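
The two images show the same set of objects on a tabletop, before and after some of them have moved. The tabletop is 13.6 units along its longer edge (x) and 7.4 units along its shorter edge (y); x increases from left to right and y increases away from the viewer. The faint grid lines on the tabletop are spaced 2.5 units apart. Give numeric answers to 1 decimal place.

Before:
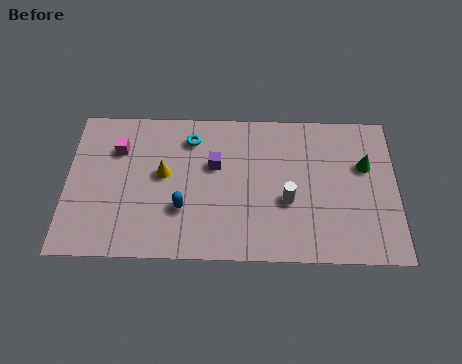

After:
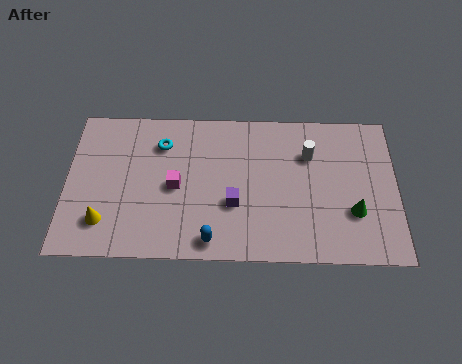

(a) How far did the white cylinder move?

2.5

The white cylinder moved from about (9.1, 2.9) to (10.0, 5.2), a distance of √(0.9² + 2.3²) ≈ 2.5.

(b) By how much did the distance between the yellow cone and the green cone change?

+1.9

Before: roughly 8.3 units apart; after: 10.2. That's 1.9 units further apart.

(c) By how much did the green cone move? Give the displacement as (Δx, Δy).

(-0.5, -2.3)

The green cone was at about (12.3, 4.7) and moved to about (11.8, 2.4).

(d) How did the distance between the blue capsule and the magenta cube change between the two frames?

-1.0

Before: roughly 4.0 units apart; after: 3.0. That's 1.0 units closer together.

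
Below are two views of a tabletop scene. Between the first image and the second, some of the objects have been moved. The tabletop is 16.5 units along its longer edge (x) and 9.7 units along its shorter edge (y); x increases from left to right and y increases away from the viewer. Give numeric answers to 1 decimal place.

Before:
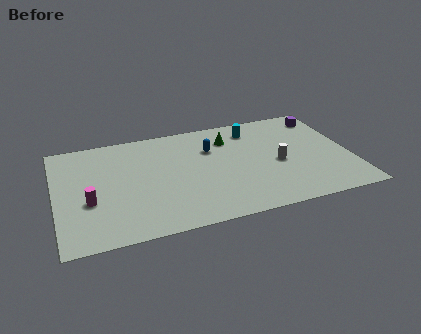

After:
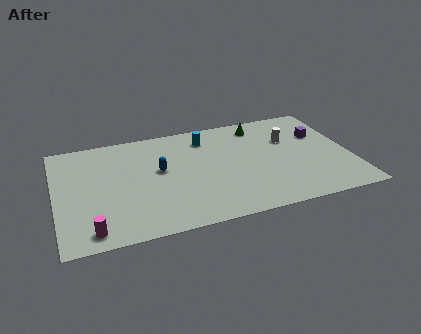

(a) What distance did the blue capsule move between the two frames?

3.2

From (8.8, 6.7) to (5.8, 5.5), the blue capsule covered √(3.0² + 1.2²) ≈ 3.2 units.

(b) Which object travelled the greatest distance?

the blue capsule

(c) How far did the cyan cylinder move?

2.7

From (11.3, 7.9) to (8.6, 7.8), the cyan cylinder covered √(2.7² + 0.1²) ≈ 2.7 units.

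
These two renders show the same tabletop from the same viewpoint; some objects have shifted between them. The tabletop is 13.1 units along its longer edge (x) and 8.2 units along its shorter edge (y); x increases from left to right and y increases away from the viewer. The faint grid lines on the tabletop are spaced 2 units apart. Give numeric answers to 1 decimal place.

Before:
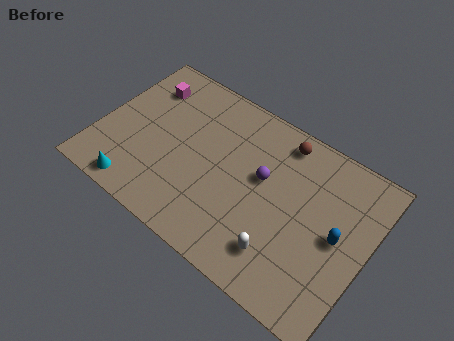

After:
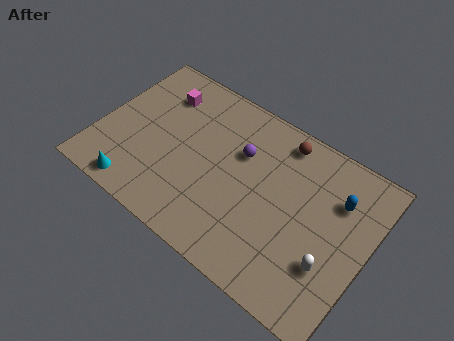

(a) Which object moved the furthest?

the white capsule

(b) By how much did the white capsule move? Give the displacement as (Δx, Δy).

(2.2, 0.8)

The white capsule was at about (9.4, 1.8) and moved to about (11.6, 2.6).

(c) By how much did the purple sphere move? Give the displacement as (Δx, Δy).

(-1.2, 0.6)

The purple sphere was at about (7.9, 4.8) and moved to about (6.7, 5.4).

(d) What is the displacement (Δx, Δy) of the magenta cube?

(0.8, 0.0)

From the two frames, the magenta cube sits at roughly (1.7, 6.3) before and (2.5, 6.3) after.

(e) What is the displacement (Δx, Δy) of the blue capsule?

(-0.3, 1.7)

From the two frames, the blue capsule sits at roughly (11.7, 4.1) before and (11.4, 5.8) after.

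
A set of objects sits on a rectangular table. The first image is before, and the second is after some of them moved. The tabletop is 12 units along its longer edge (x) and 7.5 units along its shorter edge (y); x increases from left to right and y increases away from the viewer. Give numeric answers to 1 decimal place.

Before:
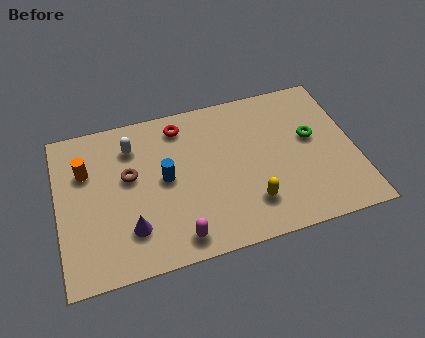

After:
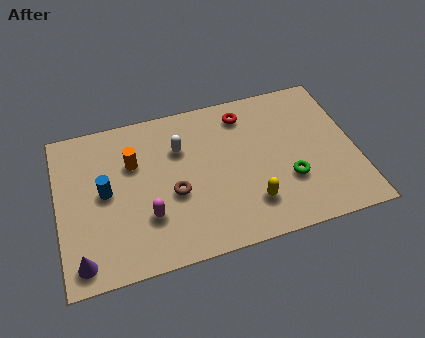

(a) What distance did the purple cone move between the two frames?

2.2

The purple cone moved from about (2.8, 1.9) to (0.8, 1.0), a distance of √(2.0² + 0.9²) ≈ 2.2.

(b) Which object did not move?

the yellow capsule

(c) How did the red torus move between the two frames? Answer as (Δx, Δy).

(2.6, -0.1)

The red torus started near (5.1, 6.3) and ended near (7.7, 6.2).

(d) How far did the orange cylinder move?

1.9

The orange cylinder was near (1.2, 5.1) before and (3.1, 5.0) after, so it travelled √(1.9² + 0.1²) ≈ 1.9 units.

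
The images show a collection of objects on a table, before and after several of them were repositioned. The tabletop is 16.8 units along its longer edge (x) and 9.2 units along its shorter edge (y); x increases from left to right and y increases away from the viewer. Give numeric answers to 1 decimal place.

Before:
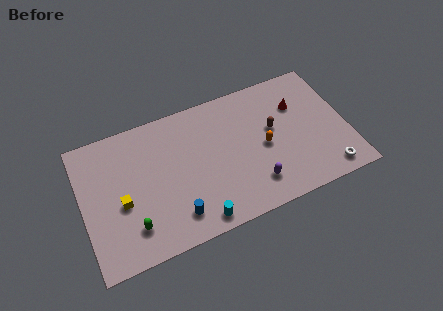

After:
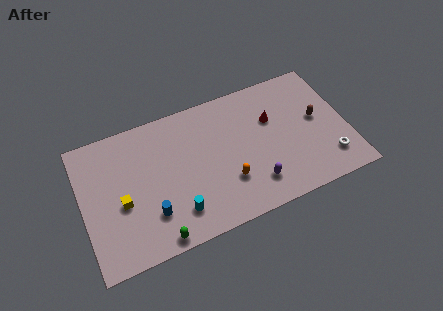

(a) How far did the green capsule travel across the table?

1.9

From (2.9, 2.1) to (4.3, 0.8), the green capsule covered √(1.4² + 1.3²) ≈ 1.9 units.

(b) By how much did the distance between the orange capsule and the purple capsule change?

-0.7

They were about 2.5 units apart before and 1.8 after — 0.7 units closer together.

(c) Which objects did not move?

the yellow cube and the purple capsule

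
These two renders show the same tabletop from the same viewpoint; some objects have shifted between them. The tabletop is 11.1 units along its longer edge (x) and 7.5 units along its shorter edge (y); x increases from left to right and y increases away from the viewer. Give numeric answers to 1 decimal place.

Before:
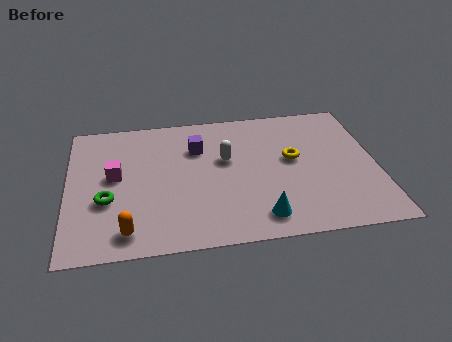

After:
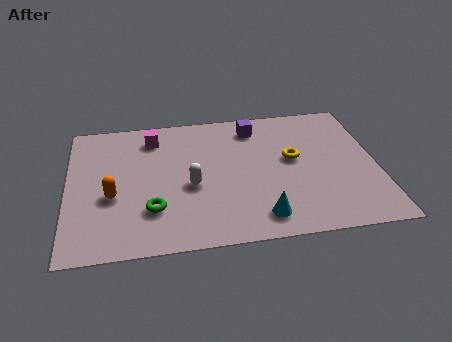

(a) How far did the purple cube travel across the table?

2.3

From (4.7, 5.3) to (6.8, 6.2), the purple cube covered √(2.1² + 0.9²) ≈ 2.3 units.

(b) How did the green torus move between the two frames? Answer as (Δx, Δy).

(1.6, -0.7)

The green torus started near (1.4, 2.8) and ended near (3.0, 2.1).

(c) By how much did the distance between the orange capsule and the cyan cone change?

+0.8

The distance was about 4.7 in the first image and 5.5 in the second, so they moved 0.8 units further apart.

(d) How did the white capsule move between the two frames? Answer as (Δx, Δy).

(-1.3, -1.3)

The white capsule started near (5.7, 4.5) and ended near (4.4, 3.2).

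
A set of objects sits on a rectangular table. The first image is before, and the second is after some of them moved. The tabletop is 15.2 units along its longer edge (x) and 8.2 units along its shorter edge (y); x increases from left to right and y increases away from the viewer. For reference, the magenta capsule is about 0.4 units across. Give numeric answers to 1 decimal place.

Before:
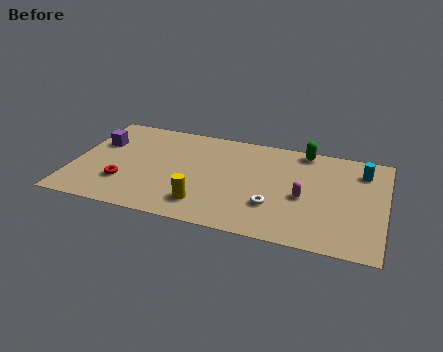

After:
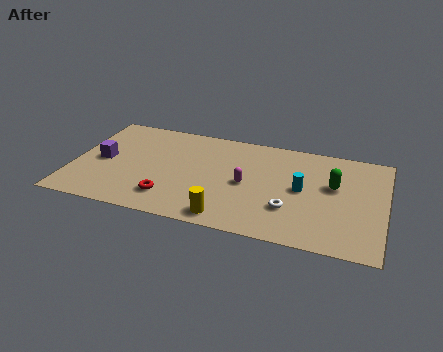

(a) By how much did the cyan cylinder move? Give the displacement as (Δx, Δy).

(-2.8, -2.2)

From the two frames, the cyan cylinder sits at roughly (14.0, 6.4) before and (11.2, 4.2) after.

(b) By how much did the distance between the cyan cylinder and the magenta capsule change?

-1.2

The distance was about 3.9 in the first image and 2.7 in the second, so they moved 1.2 units closer together.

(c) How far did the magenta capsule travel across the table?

2.8

From (11.3, 3.6) to (8.5, 3.9), the magenta capsule covered √(2.8² + 0.3²) ≈ 2.8 units.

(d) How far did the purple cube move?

1.4

The purple cube moved from about (1.1, 5.4) to (1.4, 4.0), a distance of √(0.3² + 1.4²) ≈ 1.4.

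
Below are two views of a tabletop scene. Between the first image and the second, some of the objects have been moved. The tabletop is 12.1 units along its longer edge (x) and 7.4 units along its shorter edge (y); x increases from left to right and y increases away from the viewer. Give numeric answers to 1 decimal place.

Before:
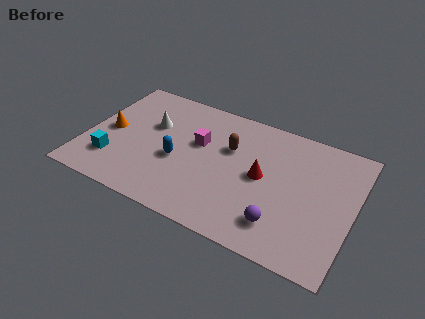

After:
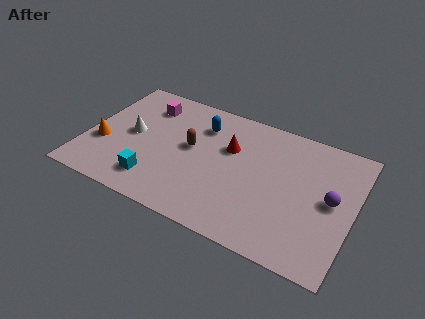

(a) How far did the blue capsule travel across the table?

2.6

From (4.2, 3.1) to (5.0, 5.6), the blue capsule covered √(0.8² + 2.5²) ≈ 2.6 units.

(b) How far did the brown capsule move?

1.8

The brown capsule moved from about (6.4, 4.8) to (4.7, 4.1), a distance of √(1.7² + 0.7²) ≈ 1.8.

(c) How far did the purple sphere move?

3.0

The purple sphere moved from about (9.1, 1.6) to (11.1, 3.8), a distance of √(2.0² + 2.2²) ≈ 3.0.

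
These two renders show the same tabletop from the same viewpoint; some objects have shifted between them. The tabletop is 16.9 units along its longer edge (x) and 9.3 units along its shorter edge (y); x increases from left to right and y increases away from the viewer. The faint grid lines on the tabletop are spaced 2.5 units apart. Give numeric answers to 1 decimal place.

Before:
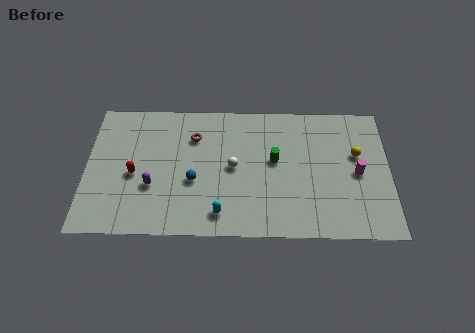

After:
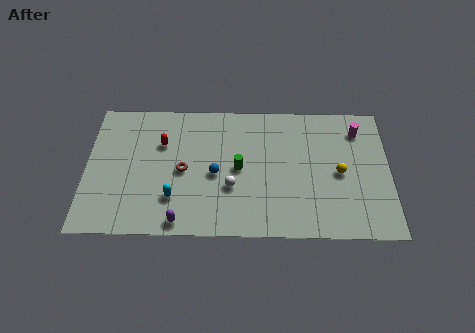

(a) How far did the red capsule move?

2.7

From (2.7, 4.1) to (4.2, 6.3), the red capsule covered √(1.5² + 2.2²) ≈ 2.7 units.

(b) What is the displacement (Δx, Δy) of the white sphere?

(-0.1, -1.4)

The white sphere was at about (8.2, 4.7) and moved to about (8.1, 3.3).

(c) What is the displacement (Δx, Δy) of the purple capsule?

(1.6, -2.4)

The purple capsule was at about (3.7, 3.3) and moved to about (5.3, 0.9).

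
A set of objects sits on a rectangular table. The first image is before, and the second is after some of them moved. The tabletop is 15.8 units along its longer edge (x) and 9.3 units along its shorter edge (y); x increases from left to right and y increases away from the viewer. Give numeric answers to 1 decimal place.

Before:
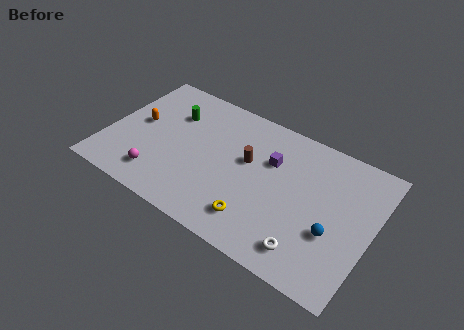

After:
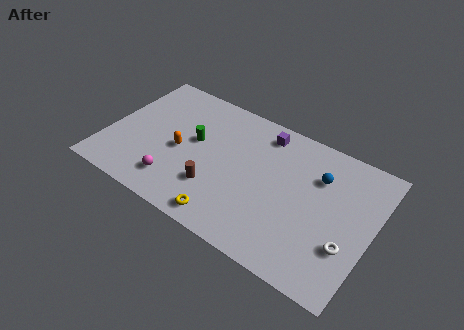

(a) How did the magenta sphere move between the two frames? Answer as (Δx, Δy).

(1.0, 0.1)

The magenta sphere started near (3.5, 1.8) and ended near (4.5, 1.9).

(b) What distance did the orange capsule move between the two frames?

2.8

The orange capsule moved from about (1.7, 5.0) to (4.4, 4.2), a distance of √(2.7² + 0.8²) ≈ 2.8.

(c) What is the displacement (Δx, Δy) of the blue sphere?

(-1.3, 3.2)

The blue sphere started near (13.7, 3.4) and ended near (12.4, 6.6).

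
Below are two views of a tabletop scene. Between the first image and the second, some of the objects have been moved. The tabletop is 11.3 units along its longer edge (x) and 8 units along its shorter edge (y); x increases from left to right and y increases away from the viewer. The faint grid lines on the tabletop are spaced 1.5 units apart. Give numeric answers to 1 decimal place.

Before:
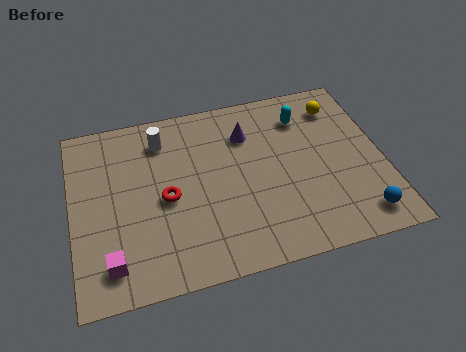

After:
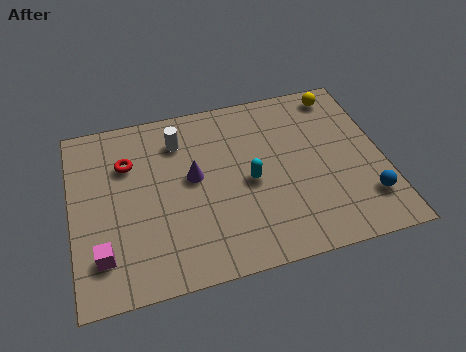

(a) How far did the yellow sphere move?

0.6

The yellow sphere was near (9.9, 6.4) before and (10.0, 7.0) after, so it travelled √(0.1² + 0.6²) ≈ 0.6 units.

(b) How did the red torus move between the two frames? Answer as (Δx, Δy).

(-1.3, 1.9)

The red torus was at about (3.4, 3.7) and moved to about (2.1, 5.6).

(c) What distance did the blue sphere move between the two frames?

0.8

The blue sphere was near (10.2, 1.2) before and (10.5, 1.9) after, so it travelled √(0.3² + 0.7²) ≈ 0.8 units.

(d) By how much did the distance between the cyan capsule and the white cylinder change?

-1.7

They were about 5.2 units apart before and 3.5 after — 1.7 units closer together.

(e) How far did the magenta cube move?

0.5

From (1.3, 1.4) to (1.0, 1.8), the magenta cube covered √(0.3² + 0.4²) ≈ 0.5 units.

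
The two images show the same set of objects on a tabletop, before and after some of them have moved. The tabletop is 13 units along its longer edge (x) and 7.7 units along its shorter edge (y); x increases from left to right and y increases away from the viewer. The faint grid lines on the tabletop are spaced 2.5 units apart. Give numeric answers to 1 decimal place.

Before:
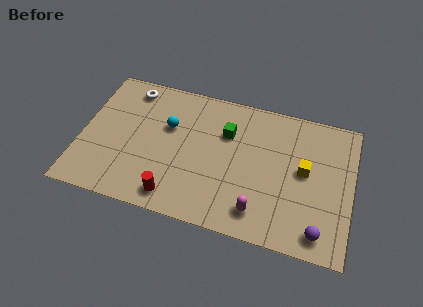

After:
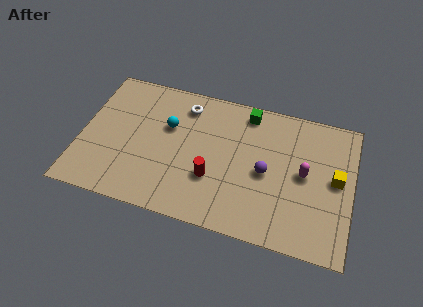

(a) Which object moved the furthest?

the purple sphere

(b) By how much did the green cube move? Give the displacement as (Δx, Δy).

(0.9, 1.4)

The green cube was at about (6.9, 5.3) and moved to about (7.8, 6.7).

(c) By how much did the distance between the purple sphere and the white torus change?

-6.1

They were about 11.0 units apart before and 4.9 after — 6.1 units closer together.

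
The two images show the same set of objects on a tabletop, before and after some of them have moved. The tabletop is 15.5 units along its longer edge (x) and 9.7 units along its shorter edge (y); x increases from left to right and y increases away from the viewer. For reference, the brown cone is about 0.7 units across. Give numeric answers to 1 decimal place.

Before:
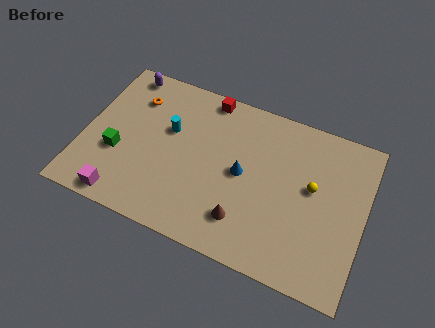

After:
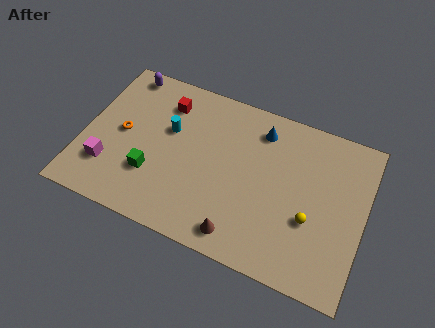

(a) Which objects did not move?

the cyan cylinder and the purple capsule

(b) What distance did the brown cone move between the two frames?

0.9

The brown cone was near (9.2, 2.2) before and (9.1, 1.3) after, so it travelled √(0.1² + 0.9²) ≈ 0.9 units.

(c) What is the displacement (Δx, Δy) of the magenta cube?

(-1.0, 1.6)

The magenta cube was at about (2.6, 1.0) and moved to about (1.6, 2.6).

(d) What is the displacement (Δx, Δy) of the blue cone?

(0.7, 3.0)

The blue cone was at about (8.8, 4.9) and moved to about (9.5, 7.9).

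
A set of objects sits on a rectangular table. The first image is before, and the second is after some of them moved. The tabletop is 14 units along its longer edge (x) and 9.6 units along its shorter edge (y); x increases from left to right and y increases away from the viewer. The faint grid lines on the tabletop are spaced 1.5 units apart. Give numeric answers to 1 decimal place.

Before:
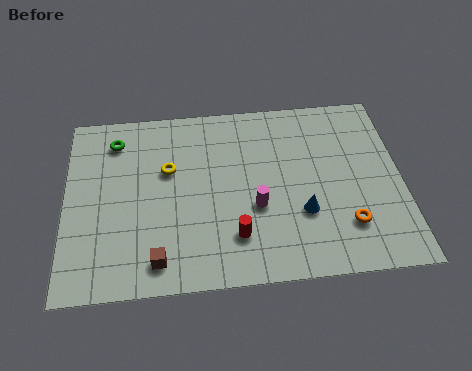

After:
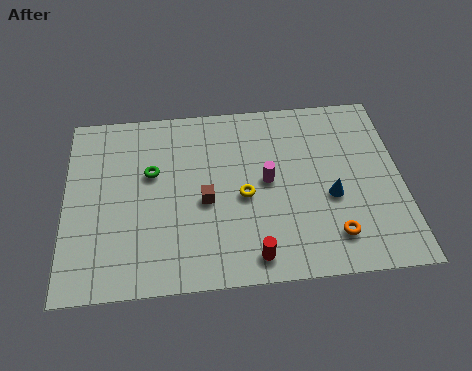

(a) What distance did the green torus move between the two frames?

2.4

From (2.1, 7.8) to (3.6, 5.9), the green torus covered √(1.5² + 1.9²) ≈ 2.4 units.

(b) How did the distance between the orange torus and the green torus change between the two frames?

-2.5

They were about 10.9 units apart before and 8.4 after — 2.5 units closer together.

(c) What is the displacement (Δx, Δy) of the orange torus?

(-0.6, -0.5)

The orange torus started near (11.6, 2.4) and ended near (11.0, 1.9).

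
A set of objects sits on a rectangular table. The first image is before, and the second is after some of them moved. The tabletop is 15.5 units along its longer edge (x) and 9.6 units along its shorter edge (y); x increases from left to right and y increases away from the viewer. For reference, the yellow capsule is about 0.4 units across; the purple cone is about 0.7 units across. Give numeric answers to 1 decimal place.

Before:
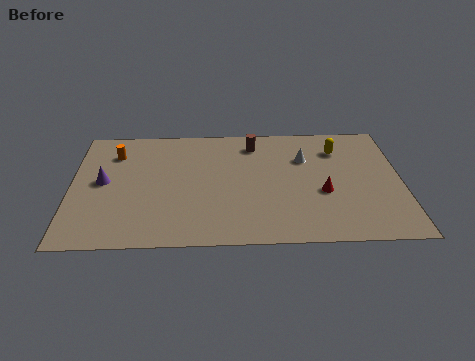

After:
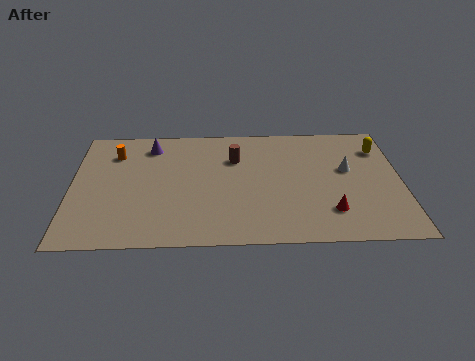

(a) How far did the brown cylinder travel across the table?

1.5

The brown cylinder moved from about (8.6, 7.9) to (7.7, 6.7), a distance of √(0.9² + 1.2²) ≈ 1.5.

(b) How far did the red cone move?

1.5

The red cone moved from about (11.8, 3.8) to (12.1, 2.3), a distance of √(0.3² + 1.5²) ≈ 1.5.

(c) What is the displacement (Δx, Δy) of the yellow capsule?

(2.0, 0.0)

The yellow capsule was at about (12.6, 7.3) and moved to about (14.6, 7.3).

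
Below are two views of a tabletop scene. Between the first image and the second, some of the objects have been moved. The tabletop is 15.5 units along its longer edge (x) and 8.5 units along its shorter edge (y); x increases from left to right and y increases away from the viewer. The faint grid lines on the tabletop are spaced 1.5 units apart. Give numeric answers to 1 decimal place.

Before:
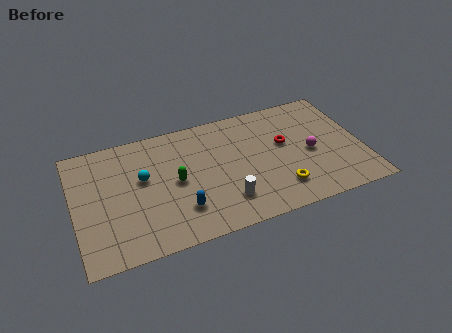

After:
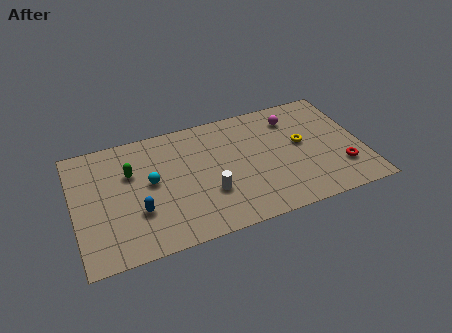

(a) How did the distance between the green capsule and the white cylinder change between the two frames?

+1.6

They were about 3.3 units apart before and 4.9 after — 1.6 units further apart.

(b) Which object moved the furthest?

the red torus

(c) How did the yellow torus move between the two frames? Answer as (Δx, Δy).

(1.5, 2.8)

The yellow torus started near (10.8, 1.9) and ended near (12.3, 4.7).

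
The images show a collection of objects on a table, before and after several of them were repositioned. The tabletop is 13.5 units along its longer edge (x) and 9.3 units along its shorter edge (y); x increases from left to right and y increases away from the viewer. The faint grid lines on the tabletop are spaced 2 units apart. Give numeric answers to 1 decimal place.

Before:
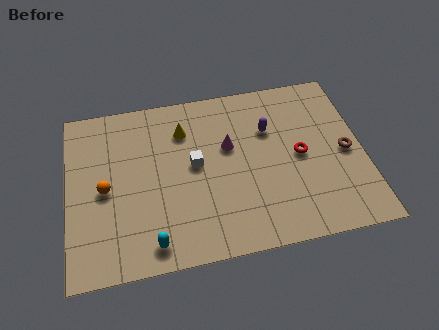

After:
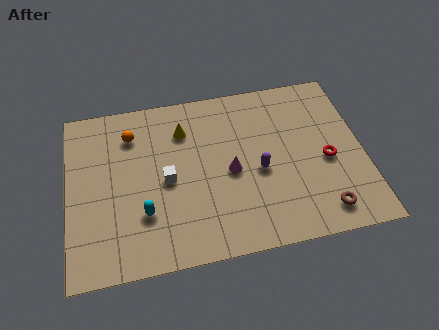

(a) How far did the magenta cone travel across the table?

1.4

The magenta cone was near (7.4, 5.7) before and (7.4, 4.3) after, so it travelled √(0.0² + 1.4²) ≈ 1.4 units.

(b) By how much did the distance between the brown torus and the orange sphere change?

-0.8

Before: roughly 11.0 units apart; after: 10.2. That's 0.8 units closer together.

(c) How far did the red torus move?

1.3

The red torus was near (10.6, 4.6) before and (11.8, 4.1) after, so it travelled √(1.2² + 0.5²) ≈ 1.3 units.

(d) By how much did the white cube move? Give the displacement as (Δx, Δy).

(-1.3, -0.6)

From the two frames, the white cube sits at roughly (5.8, 5.0) before and (4.5, 4.4) after.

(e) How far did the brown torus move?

3.3

From (12.7, 4.4) to (11.4, 1.4), the brown torus covered √(1.3² + 3.0²) ≈ 3.3 units.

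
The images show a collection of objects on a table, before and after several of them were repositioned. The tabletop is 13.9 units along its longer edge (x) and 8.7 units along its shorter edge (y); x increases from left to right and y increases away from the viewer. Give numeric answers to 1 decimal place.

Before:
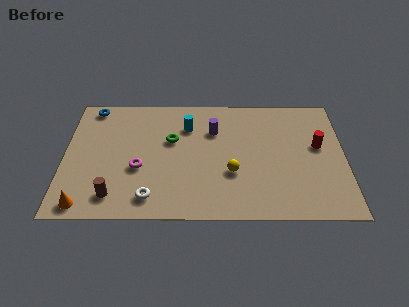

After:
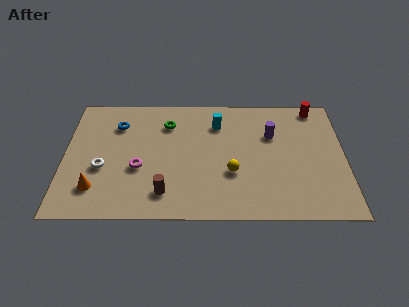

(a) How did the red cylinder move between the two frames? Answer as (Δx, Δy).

(-0.1, 2.8)

From the two frames, the red cylinder sits at roughly (12.6, 5.0) before and (12.5, 7.8) after.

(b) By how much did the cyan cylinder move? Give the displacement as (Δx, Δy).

(1.5, 0.2)

From the two frames, the cyan cylinder sits at roughly (6.1, 6.4) before and (7.6, 6.6) after.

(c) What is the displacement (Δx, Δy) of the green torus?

(-0.2, 1.2)

The green torus was at about (5.3, 5.4) and moved to about (5.1, 6.6).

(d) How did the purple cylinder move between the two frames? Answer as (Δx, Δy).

(2.9, -0.3)

The purple cylinder started near (7.4, 6.1) and ended near (10.3, 5.8).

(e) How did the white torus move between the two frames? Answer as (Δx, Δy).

(-2.4, 2.0)

The white torus was at about (4.3, 1.4) and moved to about (1.9, 3.4).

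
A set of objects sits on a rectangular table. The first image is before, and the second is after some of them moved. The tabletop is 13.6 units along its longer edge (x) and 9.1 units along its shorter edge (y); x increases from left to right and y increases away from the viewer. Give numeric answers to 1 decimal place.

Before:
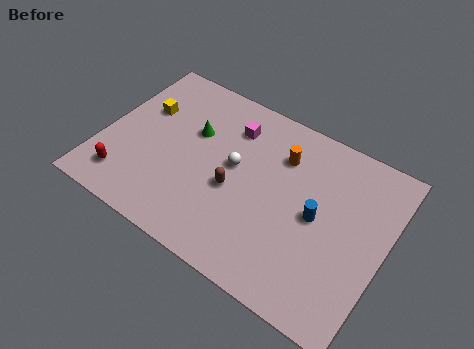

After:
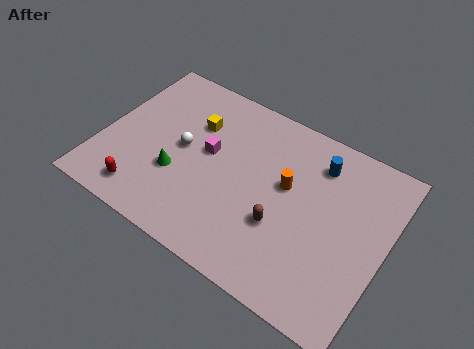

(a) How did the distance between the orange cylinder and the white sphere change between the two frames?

+2.4

The distance was about 2.6 in the first image and 5.0 in the second, so they moved 2.4 units further apart.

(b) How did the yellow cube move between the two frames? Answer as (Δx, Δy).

(2.5, 0.4)

The yellow cube started near (1.6, 5.9) and ended near (4.1, 6.3).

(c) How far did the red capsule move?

1.0

The red capsule was near (1.5, 1.7) before and (2.5, 1.4) after, so it travelled √(1.0² + 0.3²) ≈ 1.0 units.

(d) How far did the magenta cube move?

2.1

The magenta cube was near (5.8, 7.0) before and (5.0, 5.1) after, so it travelled √(0.8² + 1.9²) ≈ 2.1 units.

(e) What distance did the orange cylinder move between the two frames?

1.5

From (8.3, 6.7) to (8.8, 5.3), the orange cylinder covered √(0.5² + 1.4²) ≈ 1.5 units.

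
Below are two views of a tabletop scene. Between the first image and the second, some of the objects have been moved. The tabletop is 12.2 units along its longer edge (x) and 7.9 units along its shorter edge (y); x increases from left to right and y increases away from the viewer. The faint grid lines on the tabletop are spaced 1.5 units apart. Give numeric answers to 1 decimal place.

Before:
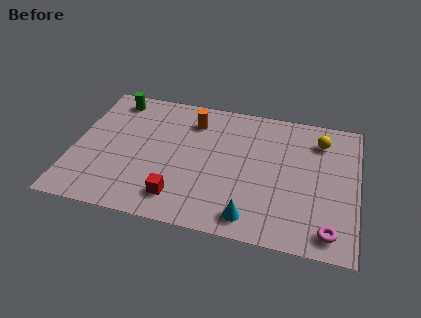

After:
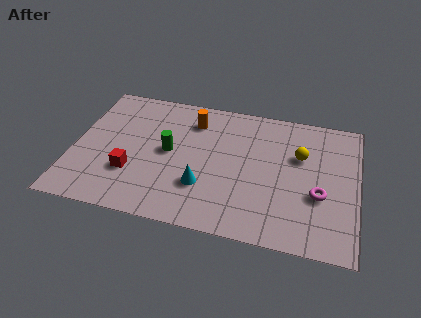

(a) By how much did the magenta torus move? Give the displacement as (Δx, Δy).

(-0.5, 1.9)

From the two frames, the magenta torus sits at roughly (11.1, 1.1) before and (10.6, 3.0) after.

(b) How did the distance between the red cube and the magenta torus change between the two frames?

+1.6

Before: roughly 6.4 units apart; after: 8.0. That's 1.6 units further apart.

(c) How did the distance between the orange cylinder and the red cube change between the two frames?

-0.3

They were about 4.7 units apart before and 4.4 after — 0.3 units closer together.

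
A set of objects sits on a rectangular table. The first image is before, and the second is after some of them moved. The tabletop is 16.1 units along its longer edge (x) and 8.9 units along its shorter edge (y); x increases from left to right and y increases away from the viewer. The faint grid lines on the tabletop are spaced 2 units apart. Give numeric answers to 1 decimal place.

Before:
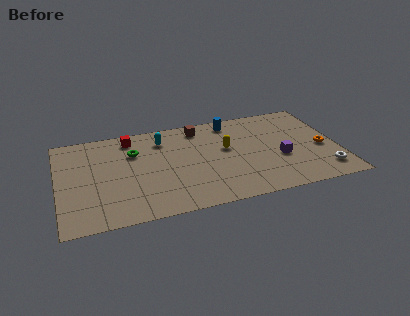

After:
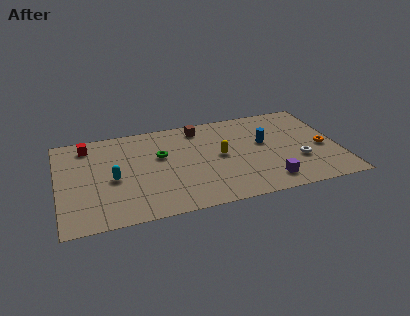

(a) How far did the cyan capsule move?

4.2

From (6.1, 7.0) to (3.1, 4.0), the cyan capsule covered √(3.0² + 3.0²) ≈ 4.2 units.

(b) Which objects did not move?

the orange torus and the brown cube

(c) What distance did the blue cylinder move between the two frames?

3.0

The blue cylinder was near (10.2, 7.7) before and (11.9, 5.2) after, so it travelled √(1.7² + 2.5²) ≈ 3.0 units.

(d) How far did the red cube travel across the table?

2.5

The red cube moved from about (4.3, 7.6) to (1.8, 7.5), a distance of √(2.5² + 0.1²) ≈ 2.5.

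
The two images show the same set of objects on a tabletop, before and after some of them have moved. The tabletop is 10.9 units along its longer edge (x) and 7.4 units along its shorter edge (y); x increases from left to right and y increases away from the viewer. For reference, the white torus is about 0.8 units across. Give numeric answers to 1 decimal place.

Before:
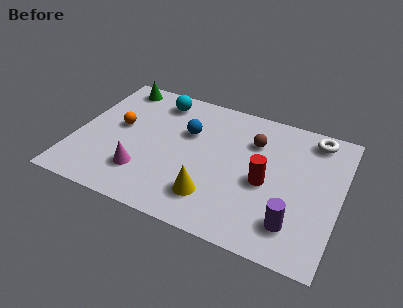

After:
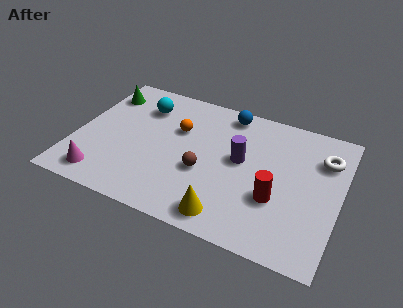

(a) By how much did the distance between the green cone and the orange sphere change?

+1.0

They were about 2.4 units apart before and 3.4 after — 1.0 units further apart.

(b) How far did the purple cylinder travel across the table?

3.5

From (9.2, 1.6) to (6.8, 4.1), the purple cylinder covered √(2.4² + 2.5²) ≈ 3.5 units.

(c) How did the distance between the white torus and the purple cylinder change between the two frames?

-1.3

The distance was about 4.8 in the first image and 3.5 in the second, so they moved 1.3 units closer together.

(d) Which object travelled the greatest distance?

the purple cylinder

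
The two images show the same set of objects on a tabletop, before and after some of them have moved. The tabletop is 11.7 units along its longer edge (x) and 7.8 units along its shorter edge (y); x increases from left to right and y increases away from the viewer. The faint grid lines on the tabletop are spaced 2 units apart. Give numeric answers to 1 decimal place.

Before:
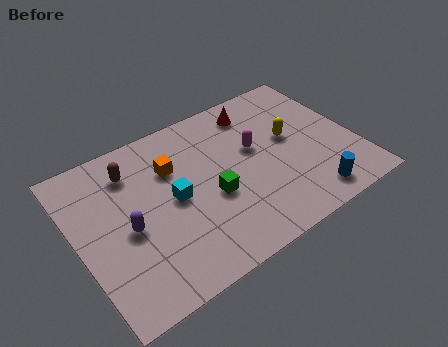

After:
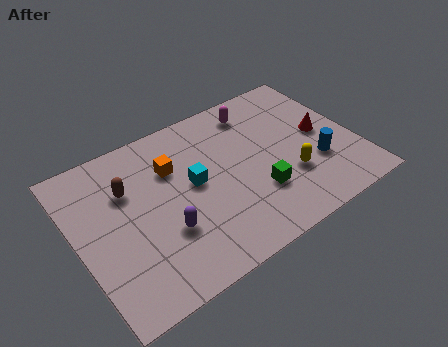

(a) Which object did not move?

the orange cube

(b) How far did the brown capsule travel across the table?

0.9

From (2.6, 6.1) to (2.3, 5.3), the brown capsule covered √(0.3² + 0.8²) ≈ 0.9 units.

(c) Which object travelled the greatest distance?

the red cone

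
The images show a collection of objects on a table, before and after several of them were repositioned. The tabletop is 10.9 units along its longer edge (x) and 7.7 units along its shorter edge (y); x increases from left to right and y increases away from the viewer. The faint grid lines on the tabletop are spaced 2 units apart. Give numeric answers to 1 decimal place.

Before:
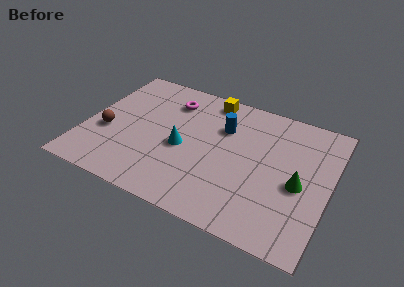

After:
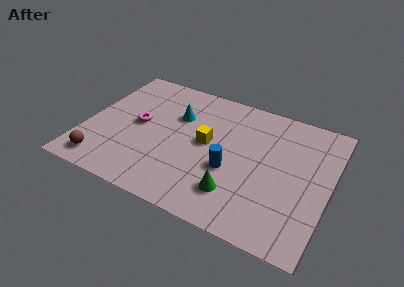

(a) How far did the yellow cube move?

2.7

The yellow cube moved from about (5.2, 6.8) to (5.4, 4.1), a distance of √(0.2² + 2.7²) ≈ 2.7.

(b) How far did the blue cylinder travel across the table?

2.4

The blue cylinder was near (6.0, 5.3) before and (6.6, 3.0) after, so it travelled √(0.6² + 2.3²) ≈ 2.4 units.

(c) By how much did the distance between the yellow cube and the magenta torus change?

+1.2

Before: roughly 1.9 units apart; after: 3.1. That's 1.2 units further apart.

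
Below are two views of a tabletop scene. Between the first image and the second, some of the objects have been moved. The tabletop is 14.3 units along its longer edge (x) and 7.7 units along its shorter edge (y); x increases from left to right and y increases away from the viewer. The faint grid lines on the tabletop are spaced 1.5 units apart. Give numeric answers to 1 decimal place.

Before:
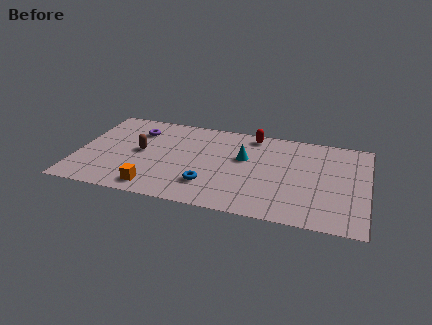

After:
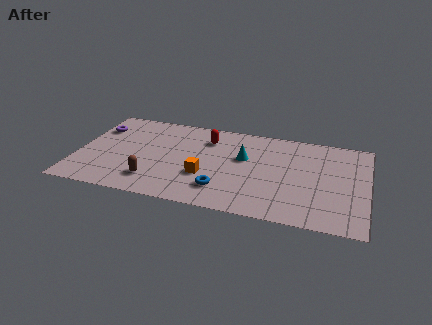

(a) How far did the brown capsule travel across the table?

2.4

The brown capsule moved from about (3.1, 4.0) to (3.9, 1.7), a distance of √(0.8² + 2.3²) ≈ 2.4.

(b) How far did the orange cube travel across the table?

2.9

The orange cube was near (4.0, 1.1) before and (6.4, 2.7) after, so it travelled √(2.4² + 1.6²) ≈ 2.9 units.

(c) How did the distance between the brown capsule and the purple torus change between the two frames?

+3.2

Before: roughly 1.8 units apart; after: 5.0. That's 3.2 units further apart.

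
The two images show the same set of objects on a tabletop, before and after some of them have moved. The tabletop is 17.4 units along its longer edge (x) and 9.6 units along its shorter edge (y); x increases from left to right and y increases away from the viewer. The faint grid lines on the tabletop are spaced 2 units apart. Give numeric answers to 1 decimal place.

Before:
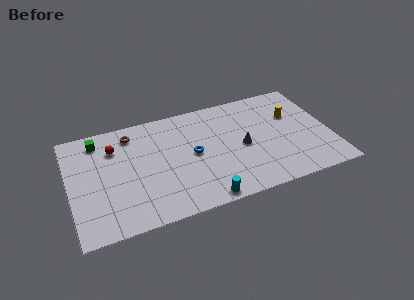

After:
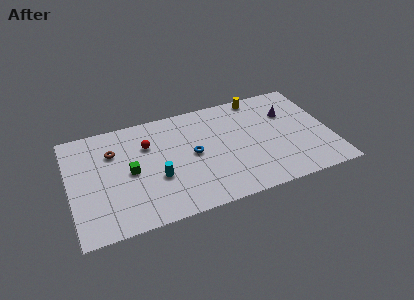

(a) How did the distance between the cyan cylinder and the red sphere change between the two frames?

-5.2

Before: roughly 8.3 units apart; after: 3.1. That's 5.2 units closer together.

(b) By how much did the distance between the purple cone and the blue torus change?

+3.5

They were about 3.3 units apart before and 6.8 after — 3.5 units further apart.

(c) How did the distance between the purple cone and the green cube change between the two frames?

+0.9

Before: roughly 10.1 units apart; after: 11.0. That's 0.9 units further apart.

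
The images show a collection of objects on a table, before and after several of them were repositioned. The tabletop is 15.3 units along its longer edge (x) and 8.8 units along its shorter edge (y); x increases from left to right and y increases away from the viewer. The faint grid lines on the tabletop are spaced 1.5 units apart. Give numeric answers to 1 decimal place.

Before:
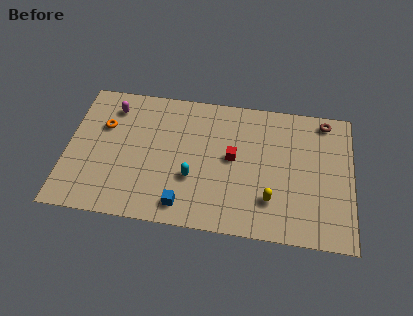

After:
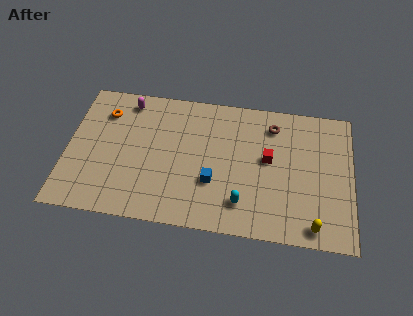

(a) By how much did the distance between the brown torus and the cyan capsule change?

-3.0

The distance was about 8.4 in the first image and 5.4 in the second, so they moved 3.0 units closer together.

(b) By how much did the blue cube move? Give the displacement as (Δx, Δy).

(1.5, 1.7)

The blue cube started near (6.4, 1.3) and ended near (7.9, 3.0).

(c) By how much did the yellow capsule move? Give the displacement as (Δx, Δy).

(2.3, -1.3)

The yellow capsule started near (11.0, 2.3) and ended near (13.3, 1.0).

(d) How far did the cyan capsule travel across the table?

3.0

The cyan capsule was near (6.8, 3.1) before and (9.5, 1.9) after, so it travelled √(2.7² + 1.2²) ≈ 3.0 units.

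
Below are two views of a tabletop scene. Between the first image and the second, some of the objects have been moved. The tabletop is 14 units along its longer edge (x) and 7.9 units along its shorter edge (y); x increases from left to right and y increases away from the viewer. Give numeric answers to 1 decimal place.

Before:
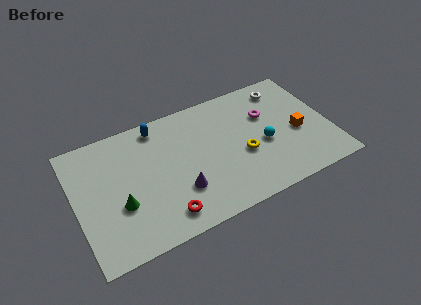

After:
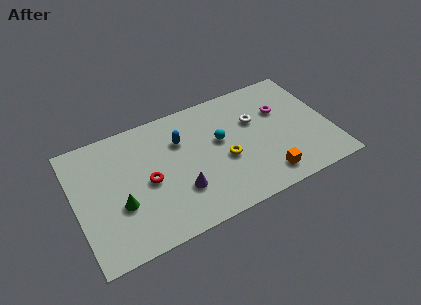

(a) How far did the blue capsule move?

1.8

The blue capsule was near (4.8, 6.9) before and (5.9, 5.5) after, so it travelled √(1.1² + 1.4²) ≈ 1.8 units.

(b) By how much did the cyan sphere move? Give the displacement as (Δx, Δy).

(-2.3, 1.2)

The cyan sphere was at about (10.3, 3.4) and moved to about (8.0, 4.6).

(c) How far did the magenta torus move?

0.8

The magenta torus was near (10.7, 5.2) before and (11.5, 5.2) after, so it travelled √(0.8² + 0.0²) ≈ 0.8 units.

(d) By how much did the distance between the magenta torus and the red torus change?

+0.4

Before: roughly 7.3 units apart; after: 7.7. That's 0.4 units further apart.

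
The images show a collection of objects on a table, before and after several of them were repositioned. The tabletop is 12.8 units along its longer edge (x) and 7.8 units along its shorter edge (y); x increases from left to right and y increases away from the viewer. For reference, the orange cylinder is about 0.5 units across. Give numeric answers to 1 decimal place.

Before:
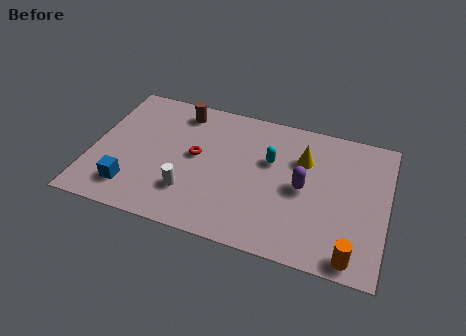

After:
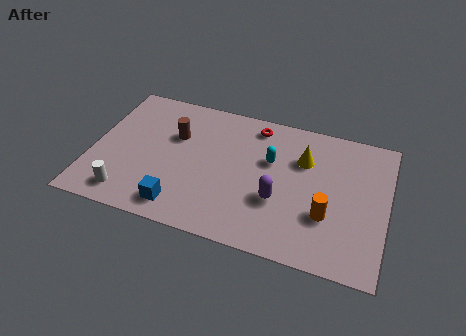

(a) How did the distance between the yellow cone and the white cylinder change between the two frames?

+2.7

Before: roughly 5.7 units apart; after: 8.4. That's 2.7 units further apart.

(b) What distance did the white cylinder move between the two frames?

2.8

From (4.4, 2.1) to (1.8, 1.2), the white cylinder covered √(2.6² + 0.9²) ≈ 2.8 units.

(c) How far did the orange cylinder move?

2.2

The orange cylinder moved from about (11.5, 0.8) to (10.3, 2.6), a distance of √(1.2² + 1.8²) ≈ 2.2.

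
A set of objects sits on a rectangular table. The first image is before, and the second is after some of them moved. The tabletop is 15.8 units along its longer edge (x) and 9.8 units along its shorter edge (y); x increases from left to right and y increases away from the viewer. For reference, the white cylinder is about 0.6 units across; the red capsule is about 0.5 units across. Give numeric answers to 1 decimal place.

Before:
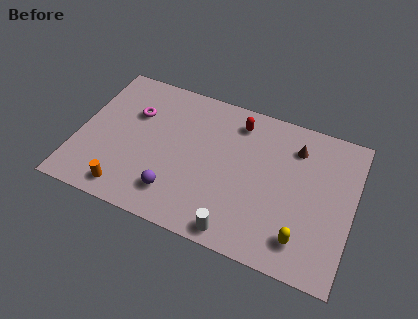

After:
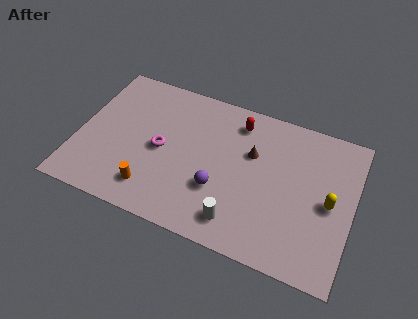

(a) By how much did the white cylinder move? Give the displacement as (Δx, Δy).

(0.0, 0.7)

The white cylinder was at about (9.6, 1.0) and moved to about (9.6, 1.7).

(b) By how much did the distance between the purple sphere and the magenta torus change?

-1.6

The distance was about 5.4 in the first image and 3.8 in the second, so they moved 1.6 units closer together.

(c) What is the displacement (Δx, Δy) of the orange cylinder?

(1.4, 0.6)

The orange cylinder started near (3.2, 1.3) and ended near (4.6, 1.9).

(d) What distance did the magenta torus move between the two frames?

2.6

The magenta torus was near (3.0, 6.6) before and (4.8, 4.7) after, so it travelled √(1.8² + 1.9²) ≈ 2.6 units.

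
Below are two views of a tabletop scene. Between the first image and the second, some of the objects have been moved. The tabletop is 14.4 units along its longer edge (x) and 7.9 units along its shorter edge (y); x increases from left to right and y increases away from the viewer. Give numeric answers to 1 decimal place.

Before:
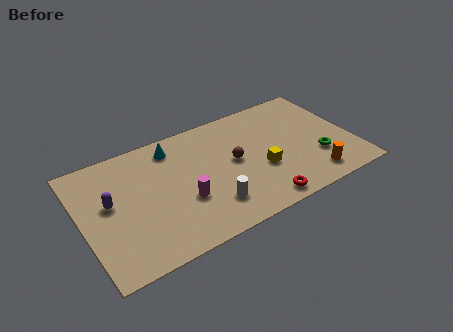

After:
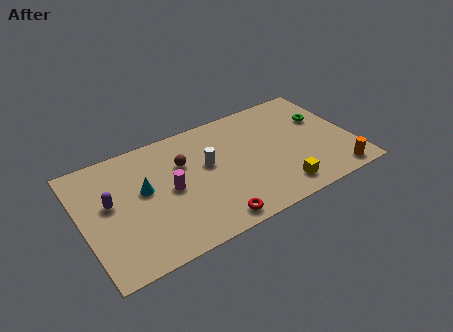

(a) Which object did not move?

the purple capsule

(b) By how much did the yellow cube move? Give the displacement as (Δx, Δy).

(0.7, -1.7)

The yellow cube started near (9.4, 3.0) and ended near (10.1, 1.3).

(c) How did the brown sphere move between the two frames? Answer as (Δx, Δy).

(-2.6, 1.1)

From the two frames, the brown sphere sits at roughly (8.1, 4.2) before and (5.5, 5.3) after.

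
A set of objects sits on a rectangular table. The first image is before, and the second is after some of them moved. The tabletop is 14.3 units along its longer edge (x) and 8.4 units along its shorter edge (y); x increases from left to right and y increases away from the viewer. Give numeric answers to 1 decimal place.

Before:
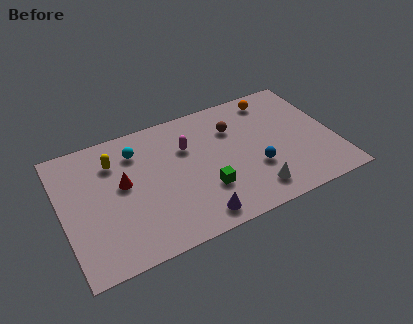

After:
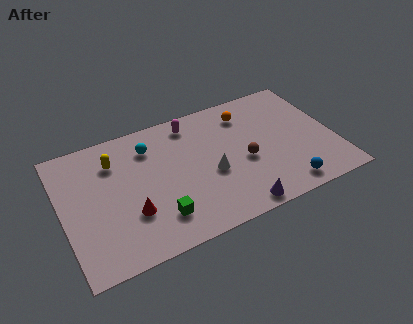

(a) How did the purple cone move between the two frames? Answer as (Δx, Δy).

(2.1, -0.3)

The purple cone was at about (6.6, 1.1) and moved to about (8.7, 0.8).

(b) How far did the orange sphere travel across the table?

1.6

The orange sphere moved from about (11.5, 7.2) to (10.0, 6.7), a distance of √(1.5² + 0.5²) ≈ 1.6.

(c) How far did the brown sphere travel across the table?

2.4

The brown sphere moved from about (9.2, 6.0) to (9.5, 3.6), a distance of √(0.3² + 2.4²) ≈ 2.4.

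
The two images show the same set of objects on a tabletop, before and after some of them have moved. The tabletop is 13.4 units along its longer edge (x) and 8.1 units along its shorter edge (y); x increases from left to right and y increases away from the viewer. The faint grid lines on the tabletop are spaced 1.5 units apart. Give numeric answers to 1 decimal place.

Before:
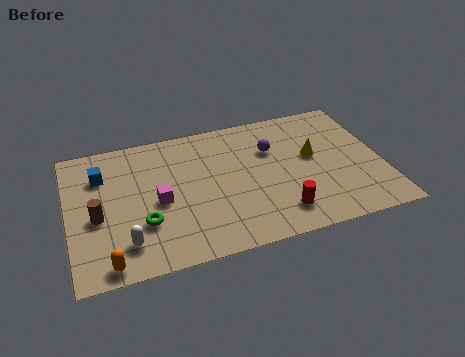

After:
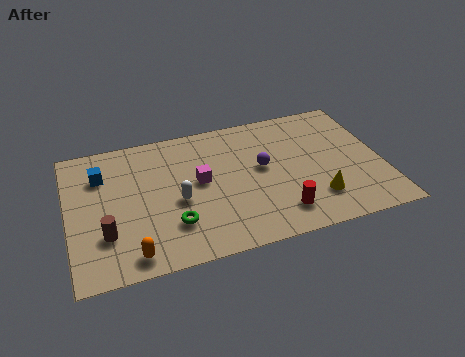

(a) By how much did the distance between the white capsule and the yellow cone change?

-2.7

Before: roughly 8.7 units apart; after: 6.0. That's 2.7 units closer together.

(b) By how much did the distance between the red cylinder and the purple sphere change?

-1.0

The distance was about 3.9 in the first image and 2.9 in the second, so they moved 1.0 units closer together.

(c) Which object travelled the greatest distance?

the white capsule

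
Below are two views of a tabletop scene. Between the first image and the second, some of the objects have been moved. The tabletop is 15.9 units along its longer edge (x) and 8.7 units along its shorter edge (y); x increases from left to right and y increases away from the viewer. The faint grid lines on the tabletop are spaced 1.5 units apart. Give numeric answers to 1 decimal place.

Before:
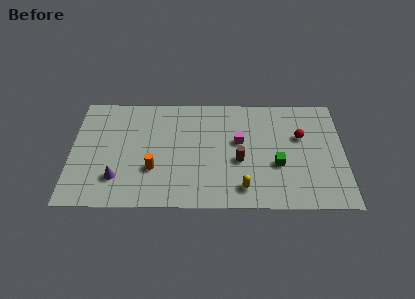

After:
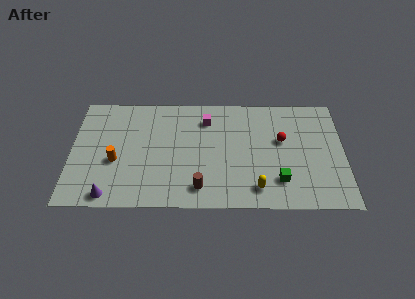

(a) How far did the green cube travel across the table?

1.2

The green cube was near (12.0, 3.3) before and (12.1, 2.1) after, so it travelled √(0.1² + 1.2²) ≈ 1.2 units.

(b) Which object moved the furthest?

the brown cylinder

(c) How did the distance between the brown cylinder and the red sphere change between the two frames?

+2.0

They were about 4.1 units apart before and 6.1 after — 2.0 units further apart.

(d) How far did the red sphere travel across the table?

1.1

The red sphere was near (13.4, 5.5) before and (12.3, 5.2) after, so it travelled √(1.1² + 0.3²) ≈ 1.1 units.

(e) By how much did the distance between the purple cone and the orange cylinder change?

+0.4

The distance was about 2.2 in the first image and 2.6 in the second, so they moved 0.4 units further apart.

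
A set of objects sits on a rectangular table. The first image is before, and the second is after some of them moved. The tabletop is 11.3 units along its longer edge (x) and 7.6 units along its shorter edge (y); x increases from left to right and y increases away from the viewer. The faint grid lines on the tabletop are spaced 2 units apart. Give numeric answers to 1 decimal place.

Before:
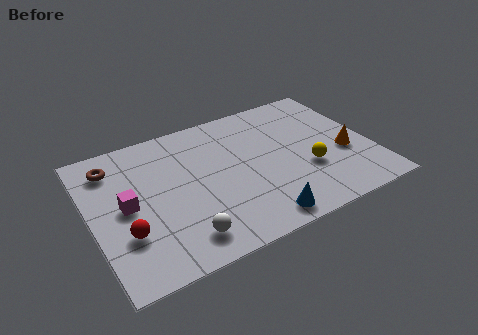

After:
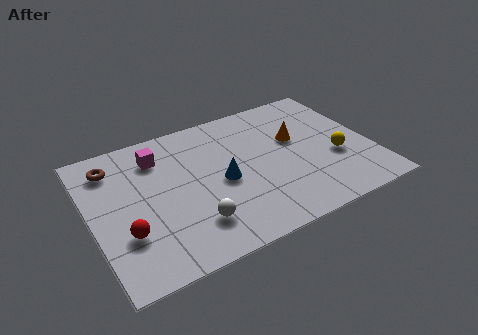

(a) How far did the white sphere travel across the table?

0.7

The white sphere was near (3.3, 1.3) before and (3.8, 1.8) after, so it travelled √(0.5² + 0.5²) ≈ 0.7 units.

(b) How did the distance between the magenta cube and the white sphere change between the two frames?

+1.1

The distance was about 3.1 in the first image and 4.2 in the second, so they moved 1.1 units further apart.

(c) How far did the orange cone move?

2.4

The orange cone moved from about (10.2, 3.0) to (8.4, 4.6), a distance of √(1.8² + 1.6²) ≈ 2.4.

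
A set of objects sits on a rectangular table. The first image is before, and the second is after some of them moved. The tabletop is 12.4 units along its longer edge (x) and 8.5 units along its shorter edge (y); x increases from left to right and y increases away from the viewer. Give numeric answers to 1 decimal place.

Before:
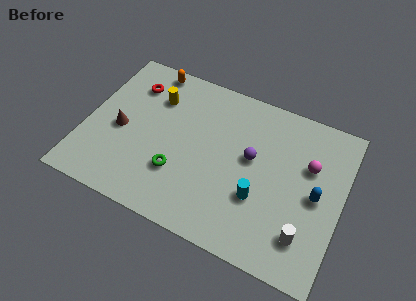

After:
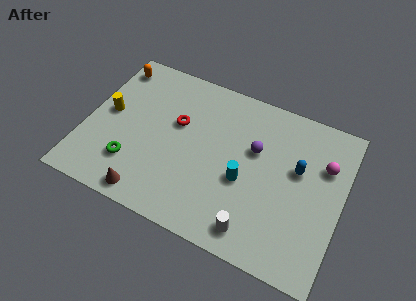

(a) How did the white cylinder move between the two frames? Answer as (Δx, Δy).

(-2.3, -0.7)

The white cylinder started near (10.9, 1.9) and ended near (8.6, 1.2).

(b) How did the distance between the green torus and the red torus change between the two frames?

-1.3

Before: roughly 4.8 units apart; after: 3.5. That's 1.3 units closer together.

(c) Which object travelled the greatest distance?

the brown cone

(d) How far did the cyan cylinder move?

1.0

The cyan cylinder was near (8.6, 2.9) before and (7.8, 3.5) after, so it travelled √(0.8² + 0.6²) ≈ 1.0 units.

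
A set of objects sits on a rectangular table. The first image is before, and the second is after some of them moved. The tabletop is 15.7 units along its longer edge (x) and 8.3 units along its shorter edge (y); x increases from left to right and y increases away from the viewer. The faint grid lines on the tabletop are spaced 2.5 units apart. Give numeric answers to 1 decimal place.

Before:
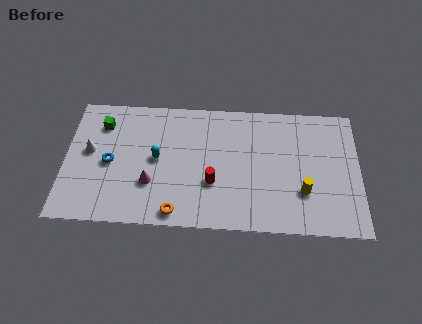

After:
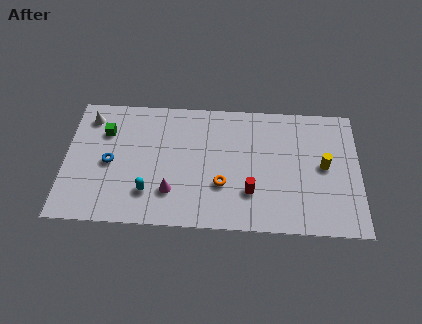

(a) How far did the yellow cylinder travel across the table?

2.0

From (12.7, 2.6) to (13.8, 4.3), the yellow cylinder covered √(1.1² + 1.7²) ≈ 2.0 units.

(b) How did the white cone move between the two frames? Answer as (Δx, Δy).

(-0.1, 2.2)

The white cone started near (1.3, 4.6) and ended near (1.2, 6.8).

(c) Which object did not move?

the blue torus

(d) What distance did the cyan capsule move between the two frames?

2.2

The cyan capsule was near (4.9, 4.3) before and (4.5, 2.1) after, so it travelled √(0.4² + 2.2²) ≈ 2.2 units.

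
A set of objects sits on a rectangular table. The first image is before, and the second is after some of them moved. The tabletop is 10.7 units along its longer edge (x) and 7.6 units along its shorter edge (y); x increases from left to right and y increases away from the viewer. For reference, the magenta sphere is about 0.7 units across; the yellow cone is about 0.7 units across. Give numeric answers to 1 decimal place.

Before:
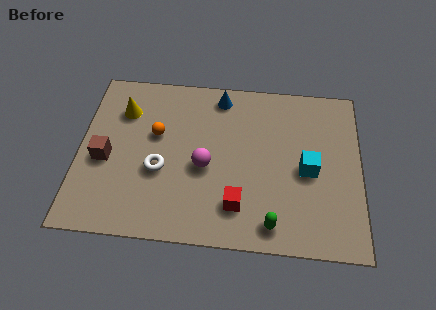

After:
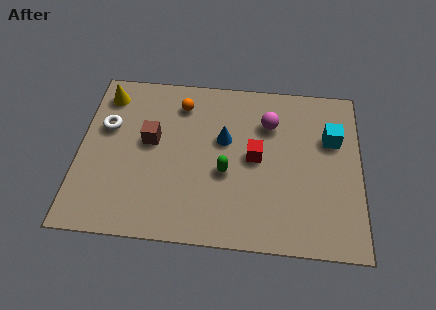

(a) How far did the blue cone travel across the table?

2.0

The blue cone moved from about (5.3, 6.6) to (5.5, 4.6), a distance of √(0.2² + 2.0²) ≈ 2.0.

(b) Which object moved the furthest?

the magenta sphere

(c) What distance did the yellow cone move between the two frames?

1.0

The yellow cone was near (1.6, 5.6) before and (0.9, 6.3) after, so it travelled √(0.7² + 0.7²) ≈ 1.0 units.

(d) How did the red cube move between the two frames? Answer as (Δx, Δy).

(0.6, 2.2)

The red cube started near (6.1, 1.7) and ended near (6.7, 3.9).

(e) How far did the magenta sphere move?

3.3

From (4.8, 3.3) to (7.2, 5.5), the magenta sphere covered √(2.4² + 2.2²) ≈ 3.3 units.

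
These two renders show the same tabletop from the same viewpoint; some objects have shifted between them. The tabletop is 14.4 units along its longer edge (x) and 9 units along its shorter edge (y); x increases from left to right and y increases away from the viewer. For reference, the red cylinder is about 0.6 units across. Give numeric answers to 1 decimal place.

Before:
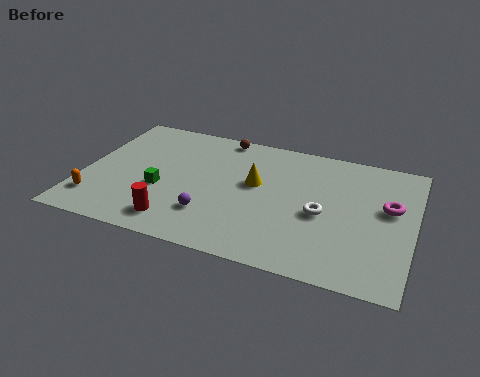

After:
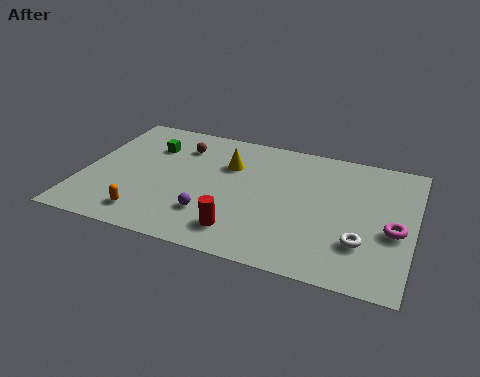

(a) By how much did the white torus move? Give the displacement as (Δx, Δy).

(1.8, -1.4)

From the two frames, the white torus sits at roughly (10.5, 4.0) before and (12.3, 2.6) after.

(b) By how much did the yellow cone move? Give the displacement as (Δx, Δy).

(-1.3, 1.0)

From the two frames, the yellow cone sits at roughly (7.5, 5.2) before and (6.2, 6.2) after.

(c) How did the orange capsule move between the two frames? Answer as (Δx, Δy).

(2.3, -0.4)

The orange capsule was at about (0.8, 1.9) and moved to about (3.1, 1.5).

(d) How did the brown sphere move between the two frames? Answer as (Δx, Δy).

(-1.7, -1.3)

From the two frames, the brown sphere sits at roughly (5.7, 8.2) before and (4.0, 6.9) after.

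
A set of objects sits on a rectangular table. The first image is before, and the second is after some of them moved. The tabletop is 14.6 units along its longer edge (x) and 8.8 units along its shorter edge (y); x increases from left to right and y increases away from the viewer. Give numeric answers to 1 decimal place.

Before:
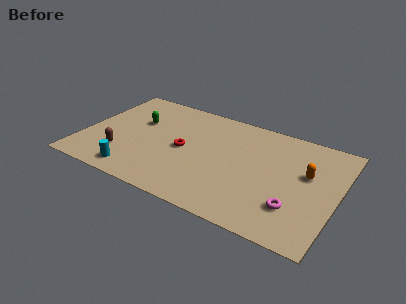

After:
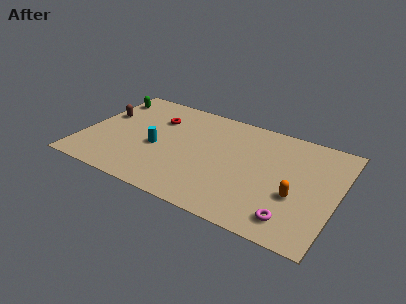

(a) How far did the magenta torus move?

0.9

From (12.4, 2.4) to (12.4, 1.5), the magenta torus covered √(0.0² + 0.9²) ≈ 0.9 units.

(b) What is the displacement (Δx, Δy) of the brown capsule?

(-1.5, 3.0)

From the two frames, the brown capsule sits at roughly (2.4, 2.4) before and (0.9, 5.4) after.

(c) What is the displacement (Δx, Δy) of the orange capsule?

(-0.4, -2.0)

From the two frames, the orange capsule sits at roughly (12.8, 5.3) before and (12.4, 3.3) after.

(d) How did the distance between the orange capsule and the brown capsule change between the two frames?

+0.9

The distance was about 10.8 in the first image and 11.7 in the second, so they moved 0.9 units further apart.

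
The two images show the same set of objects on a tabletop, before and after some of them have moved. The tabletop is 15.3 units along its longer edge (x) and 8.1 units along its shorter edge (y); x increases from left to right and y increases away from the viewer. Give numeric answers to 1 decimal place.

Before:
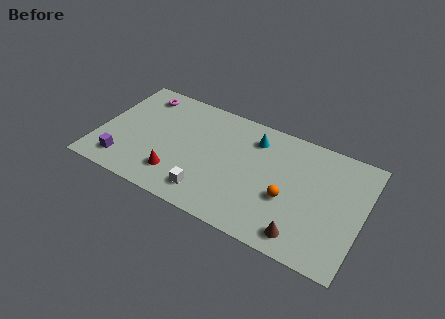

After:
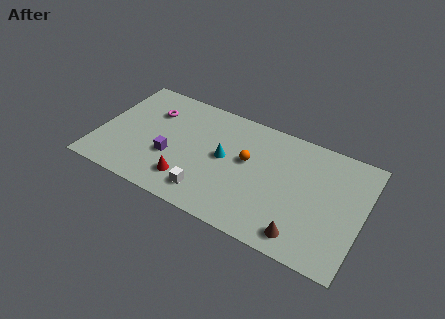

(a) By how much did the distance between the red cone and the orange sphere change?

-2.2

They were about 6.4 units apart before and 4.2 after — 2.2 units closer together.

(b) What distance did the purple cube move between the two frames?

3.0

From (1.7, 1.5) to (4.3, 3.0), the purple cube covered √(2.6² + 1.5²) ≈ 3.0 units.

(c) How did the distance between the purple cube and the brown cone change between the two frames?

-2.4

The distance was about 10.5 in the first image and 8.1 in the second, so they moved 2.4 units closer together.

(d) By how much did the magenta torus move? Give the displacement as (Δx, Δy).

(0.8, -1.0)

The magenta torus started near (2.0, 6.8) and ended near (2.8, 5.8).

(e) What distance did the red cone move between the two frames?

0.7

The red cone moved from about (4.8, 1.9) to (5.5, 1.8), a distance of √(0.7² + 0.1²) ≈ 0.7.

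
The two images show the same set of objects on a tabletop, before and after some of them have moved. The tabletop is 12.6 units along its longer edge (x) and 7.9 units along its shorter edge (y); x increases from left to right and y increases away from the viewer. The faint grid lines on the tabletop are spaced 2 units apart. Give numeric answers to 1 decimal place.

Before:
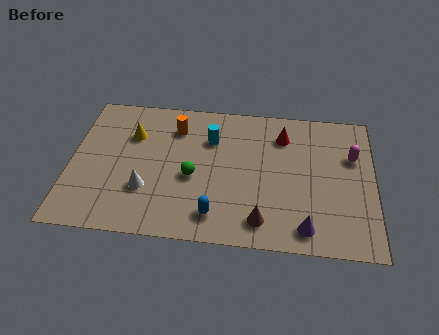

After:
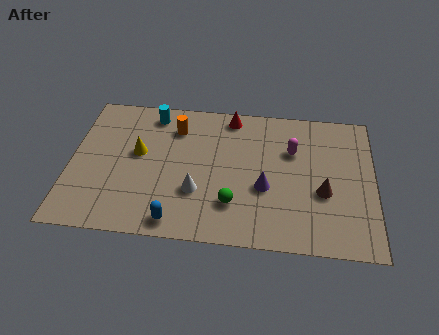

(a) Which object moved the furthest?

the brown cone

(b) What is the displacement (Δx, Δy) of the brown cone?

(2.5, 1.8)

From the two frames, the brown cone sits at roughly (8.0, 1.3) before and (10.5, 3.1) after.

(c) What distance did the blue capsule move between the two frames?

1.7

The blue capsule was near (6.1, 1.4) before and (4.5, 0.9) after, so it travelled √(1.6² + 0.5²) ≈ 1.7 units.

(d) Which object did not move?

the orange cylinder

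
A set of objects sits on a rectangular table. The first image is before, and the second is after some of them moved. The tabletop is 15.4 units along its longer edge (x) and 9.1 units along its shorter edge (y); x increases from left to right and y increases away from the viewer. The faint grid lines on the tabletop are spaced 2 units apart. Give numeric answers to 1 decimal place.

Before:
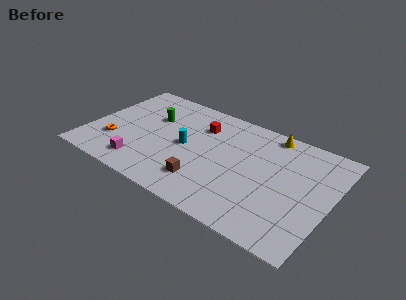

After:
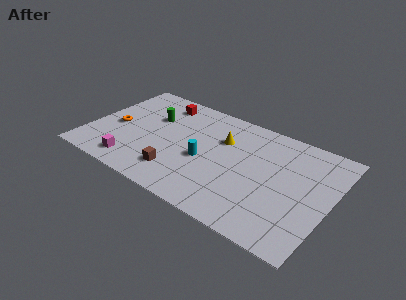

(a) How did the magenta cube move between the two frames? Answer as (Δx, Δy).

(-0.5, -0.2)

From the two frames, the magenta cube sits at roughly (3.8, 1.6) before and (3.3, 1.4) after.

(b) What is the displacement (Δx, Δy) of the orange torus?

(-0.2, 1.4)

From the two frames, the orange torus sits at roughly (1.8, 2.7) before and (1.6, 4.1) after.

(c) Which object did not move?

the green cylinder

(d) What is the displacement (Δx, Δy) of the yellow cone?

(-2.8, -2.0)

The yellow cone was at about (11.1, 8.2) and moved to about (8.3, 6.2).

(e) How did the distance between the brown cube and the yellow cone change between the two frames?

-2.2

They were about 6.9 units apart before and 4.7 after — 2.2 units closer together.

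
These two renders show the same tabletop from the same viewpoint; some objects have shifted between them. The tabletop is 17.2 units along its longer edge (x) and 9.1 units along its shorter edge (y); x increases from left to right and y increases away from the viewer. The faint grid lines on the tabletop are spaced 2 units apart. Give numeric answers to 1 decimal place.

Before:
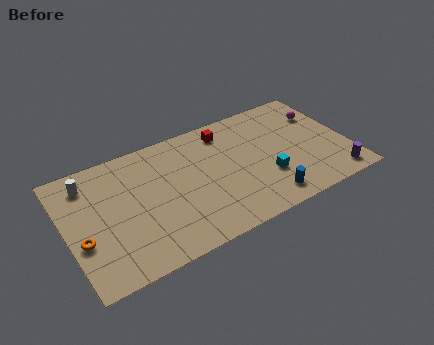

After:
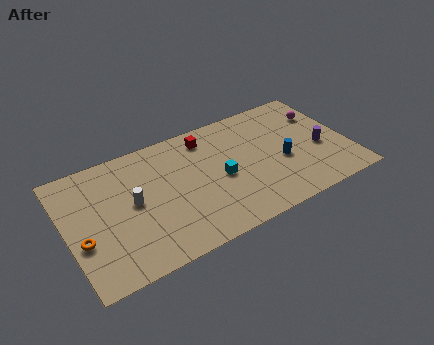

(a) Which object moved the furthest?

the white cylinder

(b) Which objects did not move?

the magenta sphere and the orange torus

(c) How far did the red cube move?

1.2

The red cube moved from about (10.1, 7.6) to (8.9, 7.6), a distance of √(1.2² + 0.0²) ≈ 1.2.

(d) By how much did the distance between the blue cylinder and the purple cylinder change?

-1.9

Before: roughly 4.3 units apart; after: 2.4. That's 1.9 units closer together.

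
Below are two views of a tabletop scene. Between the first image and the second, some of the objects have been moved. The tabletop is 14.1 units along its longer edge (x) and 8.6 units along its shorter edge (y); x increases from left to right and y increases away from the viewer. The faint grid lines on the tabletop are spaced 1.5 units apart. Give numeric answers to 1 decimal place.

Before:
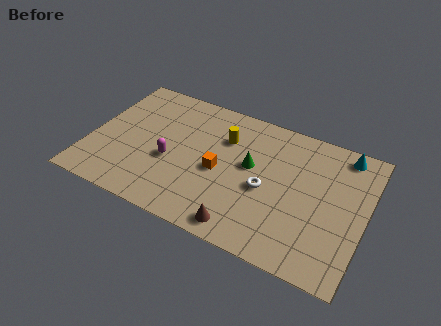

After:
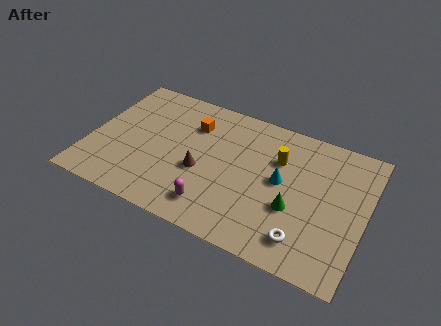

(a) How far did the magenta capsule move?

3.1

The magenta capsule was near (4.2, 3.5) before and (6.7, 1.6) after, so it travelled √(2.5² + 1.9²) ≈ 3.1 units.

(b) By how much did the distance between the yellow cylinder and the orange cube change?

+2.3

They were about 2.2 units apart before and 4.5 after — 2.3 units further apart.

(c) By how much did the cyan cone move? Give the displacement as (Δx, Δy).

(-2.9, -3.0)

The cyan cone started near (12.7, 7.6) and ended near (9.8, 4.6).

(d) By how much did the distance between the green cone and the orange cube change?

+4.6

The distance was about 1.8 in the first image and 6.4 in the second, so they moved 4.6 units further apart.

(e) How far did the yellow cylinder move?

2.8

From (6.7, 6.1) to (9.5, 5.9), the yellow cylinder covered √(2.8² + 0.2²) ≈ 2.8 units.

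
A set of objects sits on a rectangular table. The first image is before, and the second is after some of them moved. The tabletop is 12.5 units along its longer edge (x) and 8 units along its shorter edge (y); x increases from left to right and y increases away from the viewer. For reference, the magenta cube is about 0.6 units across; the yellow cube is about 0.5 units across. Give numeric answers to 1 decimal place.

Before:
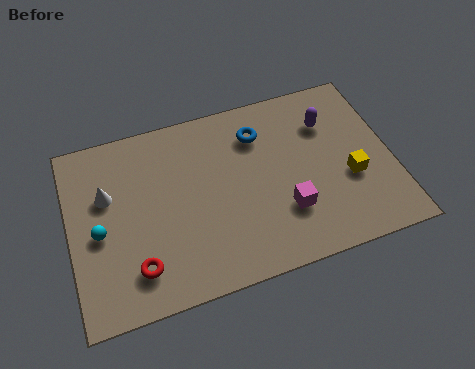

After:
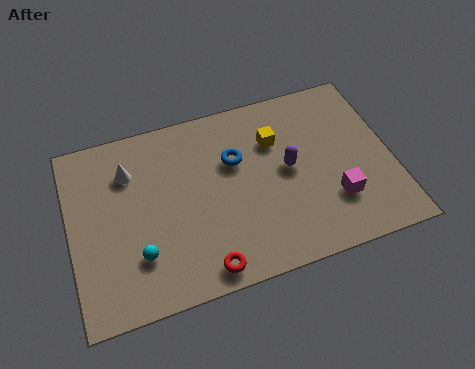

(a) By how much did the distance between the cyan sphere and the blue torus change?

-1.9

They were about 6.9 units apart before and 5.0 after — 1.9 units closer together.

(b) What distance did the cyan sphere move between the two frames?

2.0

The cyan sphere was near (1.1, 3.6) before and (2.5, 2.2) after, so it travelled √(1.4² + 1.4²) ≈ 2.0 units.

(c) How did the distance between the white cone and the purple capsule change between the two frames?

-2.4

They were about 8.7 units apart before and 6.3 after — 2.4 units closer together.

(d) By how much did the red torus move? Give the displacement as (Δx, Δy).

(2.5, -0.8)

The red torus was at about (2.4, 1.7) and moved to about (4.9, 0.9).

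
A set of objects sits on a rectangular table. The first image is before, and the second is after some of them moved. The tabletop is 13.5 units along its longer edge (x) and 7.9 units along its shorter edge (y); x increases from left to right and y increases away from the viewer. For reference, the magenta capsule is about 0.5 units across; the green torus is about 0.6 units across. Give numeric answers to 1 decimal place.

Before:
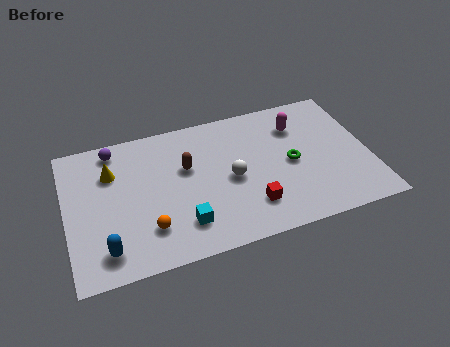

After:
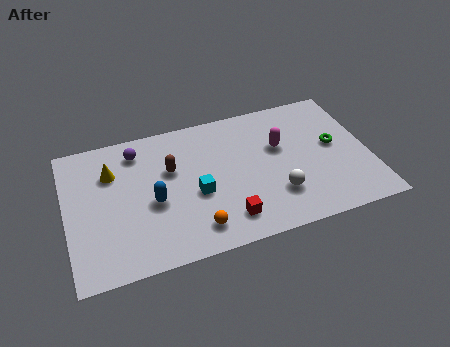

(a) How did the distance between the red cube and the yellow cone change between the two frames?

-0.7

The distance was about 7.0 in the first image and 6.3 in the second, so they moved 0.7 units closer together.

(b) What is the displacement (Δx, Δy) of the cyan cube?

(0.7, 1.5)

The cyan cube was at about (5.0, 1.8) and moved to about (5.7, 3.3).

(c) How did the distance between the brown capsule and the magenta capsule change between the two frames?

-0.3

The distance was about 5.2 in the first image and 4.9 in the second, so they moved 0.3 units closer together.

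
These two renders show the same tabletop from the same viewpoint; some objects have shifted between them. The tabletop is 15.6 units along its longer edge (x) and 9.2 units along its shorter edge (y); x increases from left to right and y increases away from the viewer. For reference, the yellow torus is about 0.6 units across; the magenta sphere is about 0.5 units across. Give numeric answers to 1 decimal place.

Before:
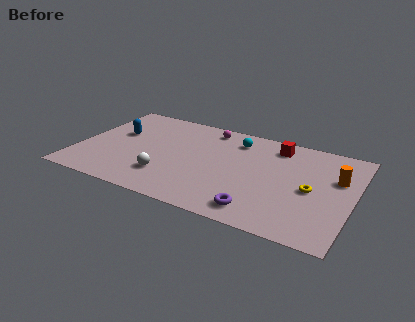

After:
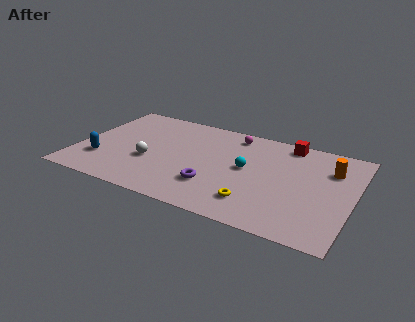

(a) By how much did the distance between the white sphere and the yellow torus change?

-1.8

The distance was about 8.2 in the first image and 6.4 in the second, so they moved 1.8 units closer together.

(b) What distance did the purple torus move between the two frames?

3.0

The purple torus moved from about (10.7, 1.4) to (8.0, 2.6), a distance of √(2.7² + 1.2²) ≈ 3.0.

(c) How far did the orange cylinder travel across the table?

0.8

From (14.6, 5.9) to (14.2, 6.6), the orange cylinder covered √(0.4² + 0.7²) ≈ 0.8 units.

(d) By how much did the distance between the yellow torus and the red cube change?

+2.2

The distance was about 4.1 in the first image and 6.3 in the second, so they moved 2.2 units further apart.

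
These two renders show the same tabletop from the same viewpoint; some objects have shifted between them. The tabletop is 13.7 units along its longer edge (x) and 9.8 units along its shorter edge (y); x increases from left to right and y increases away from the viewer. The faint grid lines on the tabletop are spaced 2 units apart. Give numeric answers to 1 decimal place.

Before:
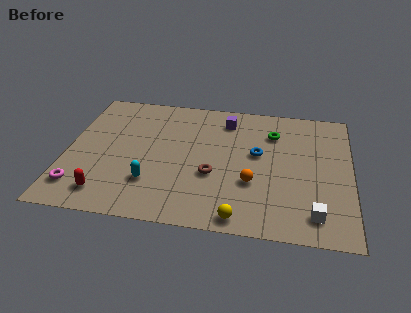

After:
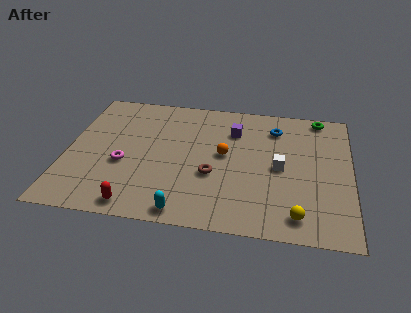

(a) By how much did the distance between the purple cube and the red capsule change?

-0.8

The distance was about 8.4 in the first image and 7.6 in the second, so they moved 0.8 units closer together.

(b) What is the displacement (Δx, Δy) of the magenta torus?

(2.0, 2.0)

The magenta torus started near (0.8, 1.9) and ended near (2.8, 3.9).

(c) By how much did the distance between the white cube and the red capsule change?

-2.2

They were about 9.9 units apart before and 7.7 after — 2.2 units closer together.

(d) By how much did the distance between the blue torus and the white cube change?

-1.9

Before: roughly 4.9 units apart; after: 3.0. That's 1.9 units closer together.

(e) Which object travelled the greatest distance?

the white cube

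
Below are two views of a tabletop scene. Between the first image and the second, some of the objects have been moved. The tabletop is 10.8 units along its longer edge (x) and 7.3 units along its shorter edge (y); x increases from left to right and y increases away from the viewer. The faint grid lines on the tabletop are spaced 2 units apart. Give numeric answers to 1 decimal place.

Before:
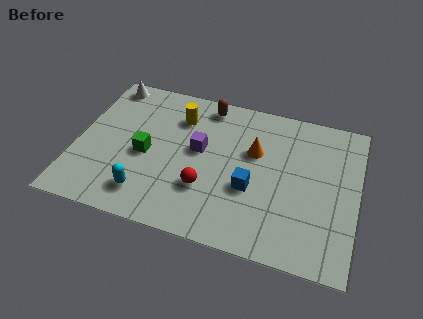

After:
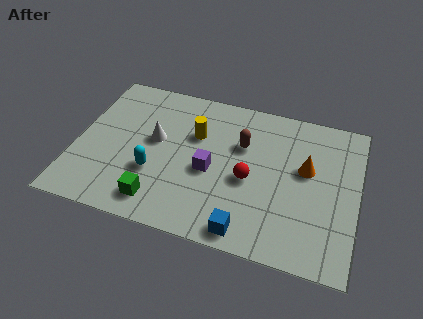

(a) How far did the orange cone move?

2.0

From (6.8, 4.6) to (8.8, 4.3), the orange cone covered √(2.0² + 0.3²) ≈ 2.0 units.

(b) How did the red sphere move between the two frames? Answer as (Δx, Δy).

(1.6, 0.9)

From the two frames, the red sphere sits at roughly (5.1, 2.3) before and (6.7, 3.2) after.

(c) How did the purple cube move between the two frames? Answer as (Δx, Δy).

(0.5, -0.9)

The purple cube was at about (4.7, 4.1) and moved to about (5.2, 3.2).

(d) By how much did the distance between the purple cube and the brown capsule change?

-0.4

The distance was about 2.3 in the first image and 1.9 in the second, so they moved 0.4 units closer together.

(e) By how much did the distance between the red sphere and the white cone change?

-2.1

Before: roughly 5.9 units apart; after: 3.8. That's 2.1 units closer together.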